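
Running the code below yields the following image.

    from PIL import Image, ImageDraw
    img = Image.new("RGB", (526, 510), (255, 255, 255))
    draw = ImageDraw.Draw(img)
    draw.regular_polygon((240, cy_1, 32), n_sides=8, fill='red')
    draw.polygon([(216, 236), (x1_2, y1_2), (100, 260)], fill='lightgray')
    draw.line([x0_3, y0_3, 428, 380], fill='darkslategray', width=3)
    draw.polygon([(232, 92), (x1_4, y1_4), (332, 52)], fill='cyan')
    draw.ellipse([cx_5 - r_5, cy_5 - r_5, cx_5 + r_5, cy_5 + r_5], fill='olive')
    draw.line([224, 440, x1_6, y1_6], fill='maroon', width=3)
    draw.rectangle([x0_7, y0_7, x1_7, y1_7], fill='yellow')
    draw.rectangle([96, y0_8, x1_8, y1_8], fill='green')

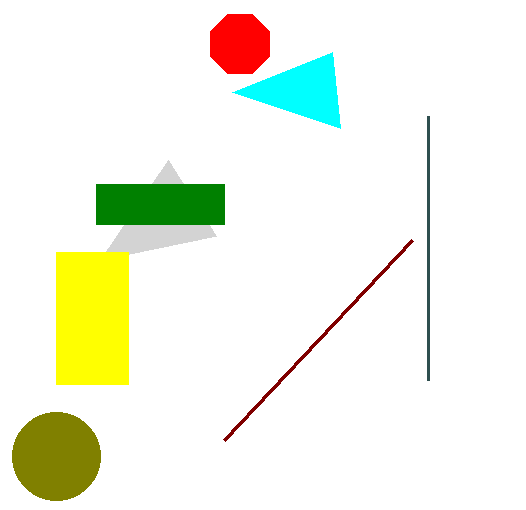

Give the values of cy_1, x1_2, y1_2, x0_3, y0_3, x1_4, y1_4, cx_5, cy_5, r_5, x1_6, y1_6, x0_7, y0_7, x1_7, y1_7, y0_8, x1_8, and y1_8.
cy_1 = 44; x1_2 = 168; y1_2 = 160; x0_3 = 428; y0_3 = 116; x1_4 = 340; y1_4 = 128; cx_5 = 56; cy_5 = 456; r_5 = 44; x1_6 = 412; y1_6 = 240; x0_7 = 56; y0_7 = 252; x1_7 = 128; y1_7 = 384; y0_8 = 184; x1_8 = 224; y1_8 = 224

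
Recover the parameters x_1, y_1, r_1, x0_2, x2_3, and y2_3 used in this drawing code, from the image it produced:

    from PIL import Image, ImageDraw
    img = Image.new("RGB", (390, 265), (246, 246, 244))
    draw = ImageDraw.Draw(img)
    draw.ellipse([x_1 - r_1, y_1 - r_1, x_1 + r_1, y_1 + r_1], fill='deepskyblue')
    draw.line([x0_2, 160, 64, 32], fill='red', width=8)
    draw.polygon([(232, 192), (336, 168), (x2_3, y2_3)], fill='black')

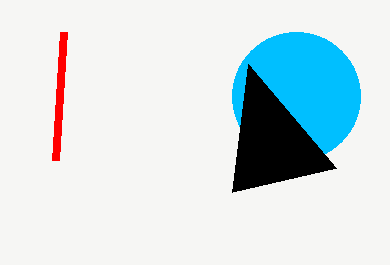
x_1 = 296; y_1 = 96; r_1 = 64; x0_2 = 56; x2_3 = 248; y2_3 = 64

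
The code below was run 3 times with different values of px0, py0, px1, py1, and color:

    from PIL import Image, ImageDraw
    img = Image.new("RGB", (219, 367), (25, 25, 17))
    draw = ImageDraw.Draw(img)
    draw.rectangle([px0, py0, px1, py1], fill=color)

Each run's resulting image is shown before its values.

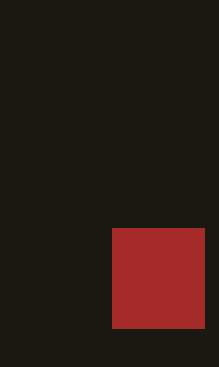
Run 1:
px0 = 112, py0 = 228, px1 = 204, py1 = 328, color = 'brown'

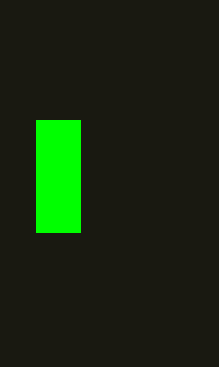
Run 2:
px0 = 36, py0 = 120, px1 = 80, py1 = 232, color = 'lime'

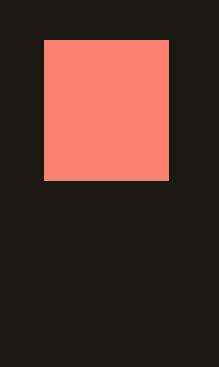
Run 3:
px0 = 44; py0 = 40; px1 = 168; py1 = 180; color = 'salmon'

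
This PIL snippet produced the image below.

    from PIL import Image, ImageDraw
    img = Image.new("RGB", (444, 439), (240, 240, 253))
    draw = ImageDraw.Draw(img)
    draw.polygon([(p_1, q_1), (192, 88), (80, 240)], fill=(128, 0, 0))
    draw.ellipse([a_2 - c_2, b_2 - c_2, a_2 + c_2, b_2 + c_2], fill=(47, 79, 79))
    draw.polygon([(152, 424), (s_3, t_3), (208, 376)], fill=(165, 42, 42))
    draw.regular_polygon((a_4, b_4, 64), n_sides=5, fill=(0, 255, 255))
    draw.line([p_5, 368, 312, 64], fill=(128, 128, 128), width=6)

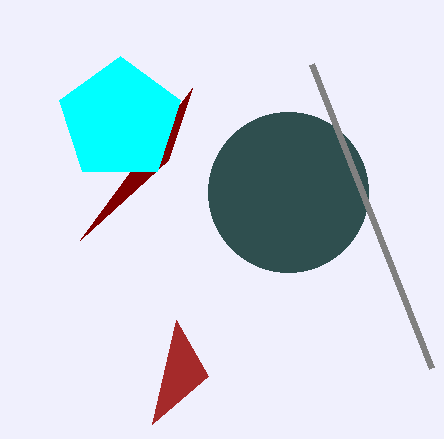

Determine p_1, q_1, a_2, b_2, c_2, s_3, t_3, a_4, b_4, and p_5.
p_1 = 168, q_1 = 160, a_2 = 288, b_2 = 192, c_2 = 80, s_3 = 176, t_3 = 320, a_4 = 120, b_4 = 120, p_5 = 432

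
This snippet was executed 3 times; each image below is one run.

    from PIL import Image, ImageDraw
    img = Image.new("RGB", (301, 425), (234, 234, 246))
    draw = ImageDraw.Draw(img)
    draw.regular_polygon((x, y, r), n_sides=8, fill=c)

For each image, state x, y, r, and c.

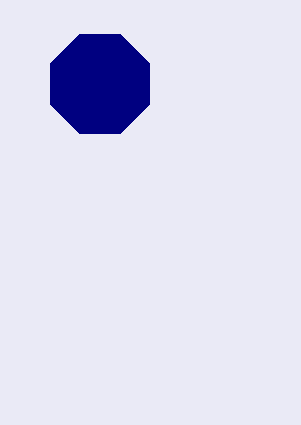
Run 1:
x = 100
y = 84
r = 54
c = 'navy'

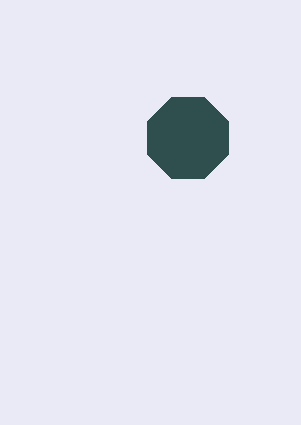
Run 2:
x = 188; y = 138; r = 44; c = 'darkslategray'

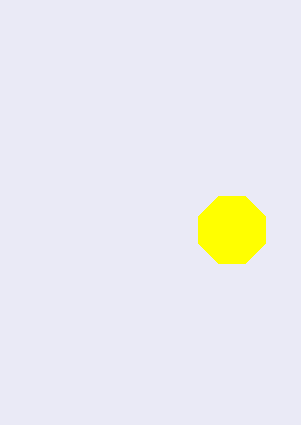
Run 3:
x = 232
y = 230
r = 36
c = 'yellow'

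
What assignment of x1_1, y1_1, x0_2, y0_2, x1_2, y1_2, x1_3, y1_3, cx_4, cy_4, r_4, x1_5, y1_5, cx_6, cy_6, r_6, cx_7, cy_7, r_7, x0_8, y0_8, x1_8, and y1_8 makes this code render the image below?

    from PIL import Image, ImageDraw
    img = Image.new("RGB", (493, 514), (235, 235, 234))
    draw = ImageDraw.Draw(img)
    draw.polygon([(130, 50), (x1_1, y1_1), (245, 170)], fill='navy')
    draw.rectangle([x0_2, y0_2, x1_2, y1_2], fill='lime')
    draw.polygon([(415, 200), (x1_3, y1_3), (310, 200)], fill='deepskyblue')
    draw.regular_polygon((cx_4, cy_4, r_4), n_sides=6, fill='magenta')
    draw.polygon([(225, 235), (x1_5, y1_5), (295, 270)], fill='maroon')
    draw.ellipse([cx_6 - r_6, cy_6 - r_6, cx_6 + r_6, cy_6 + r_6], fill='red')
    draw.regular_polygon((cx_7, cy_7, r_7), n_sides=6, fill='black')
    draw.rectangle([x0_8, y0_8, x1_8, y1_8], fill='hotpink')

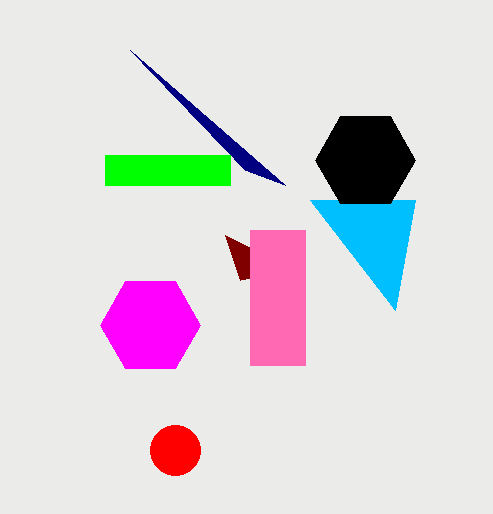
x1_1 = 285, y1_1 = 185, x0_2 = 105, y0_2 = 155, x1_2 = 230, y1_2 = 185, x1_3 = 395, y1_3 = 310, cx_4 = 150, cy_4 = 325, r_4 = 50, x1_5 = 240, y1_5 = 280, cx_6 = 175, cy_6 = 450, r_6 = 25, cx_7 = 365, cy_7 = 160, r_7 = 50, x0_8 = 250, y0_8 = 230, x1_8 = 305, y1_8 = 365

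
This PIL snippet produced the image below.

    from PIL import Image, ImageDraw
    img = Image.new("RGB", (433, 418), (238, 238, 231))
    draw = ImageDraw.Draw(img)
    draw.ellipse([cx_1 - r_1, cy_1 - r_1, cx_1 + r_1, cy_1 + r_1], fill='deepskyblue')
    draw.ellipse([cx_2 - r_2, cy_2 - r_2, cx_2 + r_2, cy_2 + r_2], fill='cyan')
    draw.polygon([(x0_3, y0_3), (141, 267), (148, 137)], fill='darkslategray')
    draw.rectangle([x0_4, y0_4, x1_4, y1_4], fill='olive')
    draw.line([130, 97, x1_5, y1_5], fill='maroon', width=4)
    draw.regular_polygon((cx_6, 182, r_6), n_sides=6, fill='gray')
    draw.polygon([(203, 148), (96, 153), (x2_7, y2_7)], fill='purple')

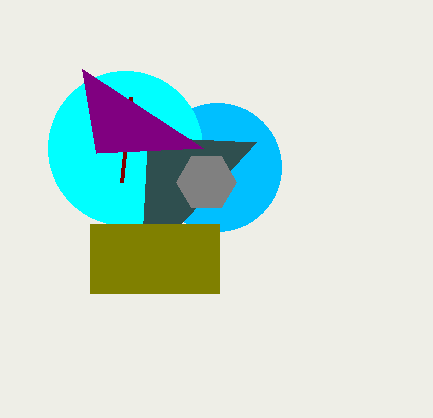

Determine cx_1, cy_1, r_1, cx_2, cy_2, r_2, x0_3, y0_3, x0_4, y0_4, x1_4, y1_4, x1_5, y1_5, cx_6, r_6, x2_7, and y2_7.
cx_1 = 217; cy_1 = 167; r_1 = 64; cx_2 = 125; cy_2 = 148; r_2 = 77; x0_3 = 256; y0_3 = 142; x0_4 = 90; y0_4 = 224; x1_4 = 219; y1_4 = 293; x1_5 = 121; y1_5 = 182; cx_6 = 206; r_6 = 30; x2_7 = 82; y2_7 = 69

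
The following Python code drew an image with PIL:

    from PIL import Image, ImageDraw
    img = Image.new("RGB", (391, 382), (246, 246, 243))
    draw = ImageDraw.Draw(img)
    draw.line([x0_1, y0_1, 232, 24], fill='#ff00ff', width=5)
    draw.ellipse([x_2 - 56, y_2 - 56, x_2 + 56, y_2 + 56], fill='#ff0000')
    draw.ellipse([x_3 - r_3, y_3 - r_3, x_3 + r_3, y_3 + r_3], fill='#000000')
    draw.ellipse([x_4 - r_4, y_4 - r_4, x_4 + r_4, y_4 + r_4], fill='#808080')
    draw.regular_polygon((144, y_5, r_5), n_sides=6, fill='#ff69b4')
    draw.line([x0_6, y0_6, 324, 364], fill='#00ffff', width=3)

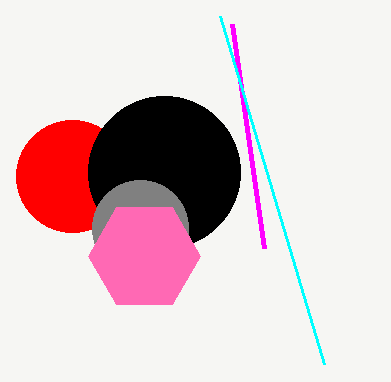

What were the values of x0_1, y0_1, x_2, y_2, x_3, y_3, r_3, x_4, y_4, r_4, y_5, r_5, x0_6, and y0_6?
x0_1 = 264
y0_1 = 248
x_2 = 72
y_2 = 176
x_3 = 164
y_3 = 172
r_3 = 76
x_4 = 140
y_4 = 228
r_4 = 48
y_5 = 256
r_5 = 56
x0_6 = 220
y0_6 = 16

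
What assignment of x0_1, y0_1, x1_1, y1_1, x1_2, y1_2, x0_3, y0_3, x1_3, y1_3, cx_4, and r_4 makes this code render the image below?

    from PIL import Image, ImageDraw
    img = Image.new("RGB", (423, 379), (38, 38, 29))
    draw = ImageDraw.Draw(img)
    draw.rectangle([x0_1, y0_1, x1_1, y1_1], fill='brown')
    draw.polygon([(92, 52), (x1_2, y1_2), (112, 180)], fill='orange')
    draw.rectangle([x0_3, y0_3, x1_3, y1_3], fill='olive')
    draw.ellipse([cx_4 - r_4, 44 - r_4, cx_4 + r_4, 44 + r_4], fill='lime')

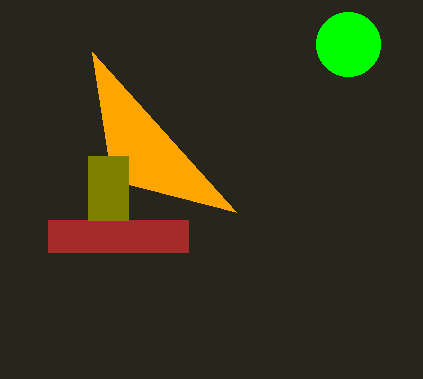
x0_1 = 48
y0_1 = 220
x1_1 = 188
y1_1 = 252
x1_2 = 236
y1_2 = 212
x0_3 = 88
y0_3 = 156
x1_3 = 128
y1_3 = 220
cx_4 = 348
r_4 = 32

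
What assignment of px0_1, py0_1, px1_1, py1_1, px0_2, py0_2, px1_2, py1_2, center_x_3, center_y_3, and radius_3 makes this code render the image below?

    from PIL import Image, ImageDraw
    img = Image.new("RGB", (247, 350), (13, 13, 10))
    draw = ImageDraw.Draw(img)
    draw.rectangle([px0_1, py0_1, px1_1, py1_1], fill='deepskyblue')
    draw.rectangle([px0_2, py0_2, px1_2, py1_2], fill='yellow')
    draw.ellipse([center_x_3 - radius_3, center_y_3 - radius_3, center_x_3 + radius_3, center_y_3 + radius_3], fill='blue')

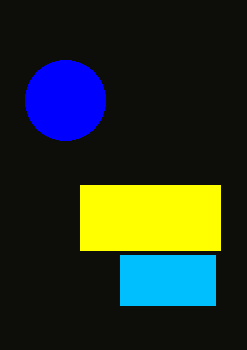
px0_1 = 120; py0_1 = 255; px1_1 = 215; py1_1 = 305; px0_2 = 80; py0_2 = 185; px1_2 = 220; py1_2 = 250; center_x_3 = 65; center_y_3 = 100; radius_3 = 40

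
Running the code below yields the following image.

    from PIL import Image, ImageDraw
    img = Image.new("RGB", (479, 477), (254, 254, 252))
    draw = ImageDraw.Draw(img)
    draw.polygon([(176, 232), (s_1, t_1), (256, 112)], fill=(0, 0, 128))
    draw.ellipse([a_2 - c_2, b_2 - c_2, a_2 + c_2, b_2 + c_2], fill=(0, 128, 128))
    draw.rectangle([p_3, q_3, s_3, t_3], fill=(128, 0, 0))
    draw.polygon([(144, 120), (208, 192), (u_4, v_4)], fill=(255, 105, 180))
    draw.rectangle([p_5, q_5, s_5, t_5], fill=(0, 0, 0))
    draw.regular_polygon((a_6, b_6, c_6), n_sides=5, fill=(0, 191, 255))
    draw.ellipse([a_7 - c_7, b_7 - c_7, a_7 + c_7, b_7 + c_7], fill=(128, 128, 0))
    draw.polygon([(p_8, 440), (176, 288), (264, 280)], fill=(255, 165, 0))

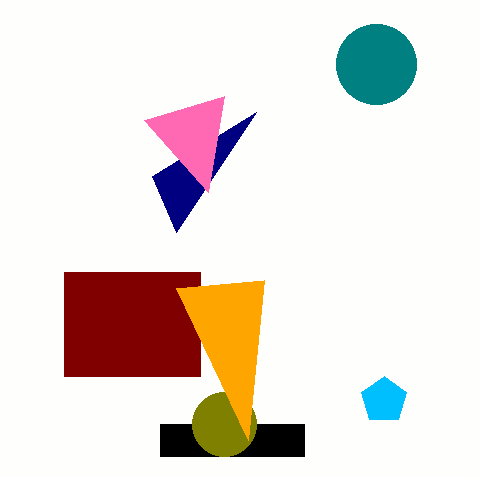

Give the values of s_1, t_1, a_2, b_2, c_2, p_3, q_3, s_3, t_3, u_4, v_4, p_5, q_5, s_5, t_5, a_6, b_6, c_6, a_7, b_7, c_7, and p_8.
s_1 = 152, t_1 = 176, a_2 = 376, b_2 = 64, c_2 = 40, p_3 = 64, q_3 = 272, s_3 = 200, t_3 = 376, u_4 = 224, v_4 = 96, p_5 = 160, q_5 = 424, s_5 = 304, t_5 = 456, a_6 = 384, b_6 = 400, c_6 = 24, a_7 = 224, b_7 = 424, c_7 = 32, p_8 = 248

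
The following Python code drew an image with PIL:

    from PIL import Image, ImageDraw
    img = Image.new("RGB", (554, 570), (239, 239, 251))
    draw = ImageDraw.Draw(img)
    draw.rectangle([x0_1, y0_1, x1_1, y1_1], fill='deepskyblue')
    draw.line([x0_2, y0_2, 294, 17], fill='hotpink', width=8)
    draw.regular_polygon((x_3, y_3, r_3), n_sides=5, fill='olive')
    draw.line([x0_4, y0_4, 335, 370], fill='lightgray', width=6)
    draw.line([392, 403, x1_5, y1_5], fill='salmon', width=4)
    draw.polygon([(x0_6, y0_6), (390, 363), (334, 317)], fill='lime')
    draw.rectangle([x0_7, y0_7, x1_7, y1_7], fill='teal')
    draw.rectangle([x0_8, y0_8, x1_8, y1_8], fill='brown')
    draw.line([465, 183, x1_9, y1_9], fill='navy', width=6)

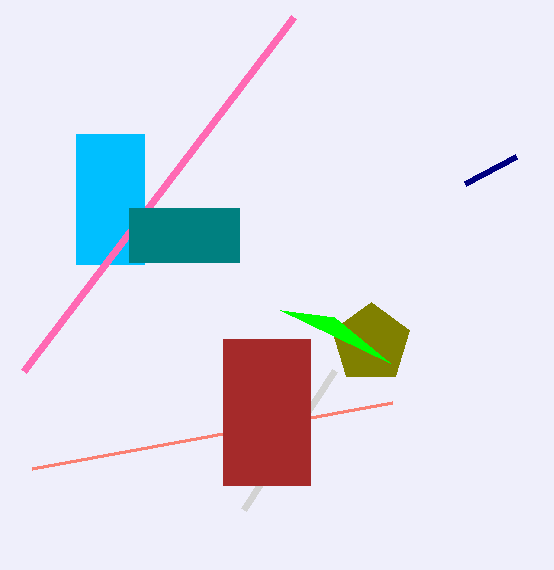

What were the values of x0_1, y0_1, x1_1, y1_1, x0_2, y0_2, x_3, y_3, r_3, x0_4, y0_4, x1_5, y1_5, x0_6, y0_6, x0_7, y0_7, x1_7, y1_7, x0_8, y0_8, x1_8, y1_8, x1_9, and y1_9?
x0_1 = 76
y0_1 = 134
x1_1 = 144
y1_1 = 264
x0_2 = 24
y0_2 = 371
x_3 = 371
y_3 = 343
r_3 = 41
x0_4 = 244
y0_4 = 509
x1_5 = 32
y1_5 = 469
x0_6 = 280
y0_6 = 310
x0_7 = 129
y0_7 = 208
x1_7 = 239
y1_7 = 262
x0_8 = 223
y0_8 = 339
x1_8 = 310
y1_8 = 485
x1_9 = 516
y1_9 = 156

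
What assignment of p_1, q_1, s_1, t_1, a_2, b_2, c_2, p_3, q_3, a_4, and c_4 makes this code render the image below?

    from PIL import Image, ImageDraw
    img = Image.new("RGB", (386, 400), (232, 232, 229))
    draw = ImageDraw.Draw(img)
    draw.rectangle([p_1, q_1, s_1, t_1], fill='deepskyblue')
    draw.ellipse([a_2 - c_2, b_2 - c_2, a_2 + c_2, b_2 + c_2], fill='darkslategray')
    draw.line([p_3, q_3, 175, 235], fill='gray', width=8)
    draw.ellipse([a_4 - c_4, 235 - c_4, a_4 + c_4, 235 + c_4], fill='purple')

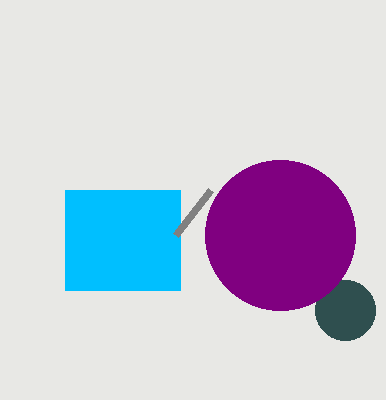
p_1 = 65, q_1 = 190, s_1 = 180, t_1 = 290, a_2 = 345, b_2 = 310, c_2 = 30, p_3 = 210, q_3 = 190, a_4 = 280, c_4 = 75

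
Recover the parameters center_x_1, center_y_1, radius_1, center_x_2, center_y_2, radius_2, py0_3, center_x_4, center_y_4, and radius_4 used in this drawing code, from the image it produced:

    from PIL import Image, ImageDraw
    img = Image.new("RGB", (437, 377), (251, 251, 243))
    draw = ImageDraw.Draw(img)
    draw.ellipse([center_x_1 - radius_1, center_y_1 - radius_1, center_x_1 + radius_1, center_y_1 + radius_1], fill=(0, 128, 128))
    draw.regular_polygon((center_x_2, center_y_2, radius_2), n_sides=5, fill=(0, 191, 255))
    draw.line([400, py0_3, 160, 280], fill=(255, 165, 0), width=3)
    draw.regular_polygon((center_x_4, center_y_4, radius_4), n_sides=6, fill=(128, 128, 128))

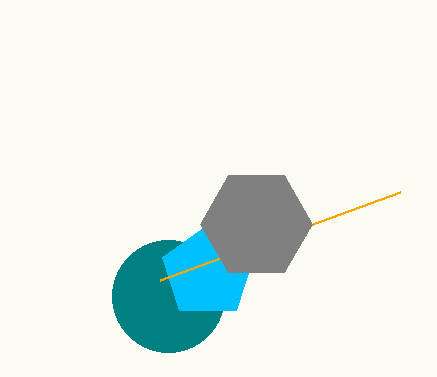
center_x_1 = 168
center_y_1 = 296
radius_1 = 56
center_x_2 = 208
center_y_2 = 272
radius_2 = 48
py0_3 = 192
center_x_4 = 256
center_y_4 = 224
radius_4 = 56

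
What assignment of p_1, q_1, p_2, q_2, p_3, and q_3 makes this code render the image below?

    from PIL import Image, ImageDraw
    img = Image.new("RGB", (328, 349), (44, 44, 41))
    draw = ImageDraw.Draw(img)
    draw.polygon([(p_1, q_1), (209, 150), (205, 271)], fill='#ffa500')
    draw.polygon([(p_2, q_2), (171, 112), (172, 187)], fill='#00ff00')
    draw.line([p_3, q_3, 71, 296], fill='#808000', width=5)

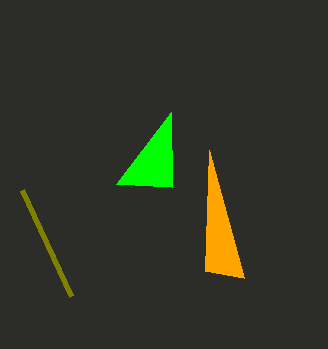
p_1 = 244, q_1 = 278, p_2 = 116, q_2 = 184, p_3 = 22, q_3 = 190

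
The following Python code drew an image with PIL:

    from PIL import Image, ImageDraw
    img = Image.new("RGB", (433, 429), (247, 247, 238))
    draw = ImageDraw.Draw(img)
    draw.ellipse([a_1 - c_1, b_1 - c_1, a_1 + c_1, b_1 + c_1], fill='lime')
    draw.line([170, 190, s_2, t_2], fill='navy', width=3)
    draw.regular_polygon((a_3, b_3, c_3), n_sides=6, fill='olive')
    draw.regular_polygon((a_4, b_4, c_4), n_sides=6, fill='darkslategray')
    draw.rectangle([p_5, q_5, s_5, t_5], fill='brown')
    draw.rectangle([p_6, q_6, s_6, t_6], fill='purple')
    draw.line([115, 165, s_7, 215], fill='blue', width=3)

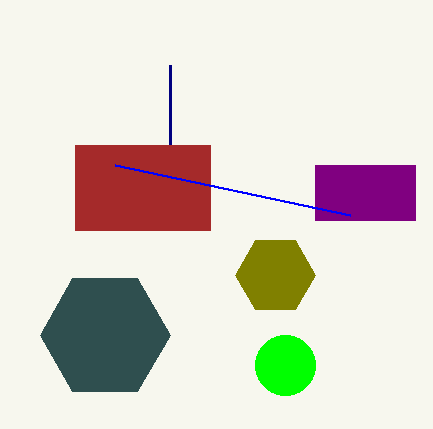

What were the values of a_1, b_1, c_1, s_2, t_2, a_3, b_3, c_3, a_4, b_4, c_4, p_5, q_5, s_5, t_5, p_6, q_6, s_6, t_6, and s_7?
a_1 = 285; b_1 = 365; c_1 = 30; s_2 = 170; t_2 = 65; a_3 = 275; b_3 = 275; c_3 = 40; a_4 = 105; b_4 = 335; c_4 = 65; p_5 = 75; q_5 = 145; s_5 = 210; t_5 = 230; p_6 = 315; q_6 = 165; s_6 = 415; t_6 = 220; s_7 = 350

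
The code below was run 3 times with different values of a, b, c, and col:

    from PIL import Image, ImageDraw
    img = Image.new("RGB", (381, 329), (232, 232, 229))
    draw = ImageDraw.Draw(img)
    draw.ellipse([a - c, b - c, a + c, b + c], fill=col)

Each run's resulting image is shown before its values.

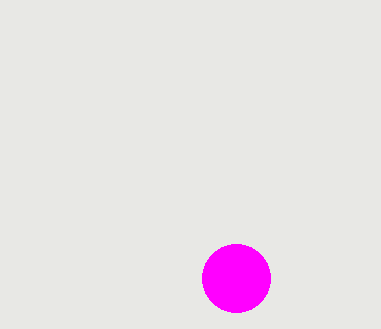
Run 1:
a = 236
b = 278
c = 34
col = 'magenta'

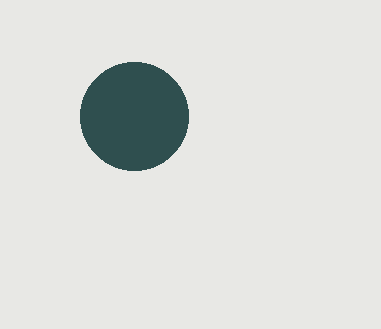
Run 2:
a = 134
b = 116
c = 54
col = 'darkslategray'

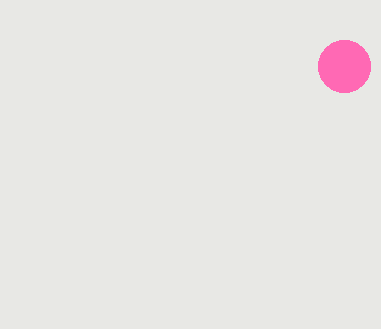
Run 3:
a = 344, b = 66, c = 26, col = 'hotpink'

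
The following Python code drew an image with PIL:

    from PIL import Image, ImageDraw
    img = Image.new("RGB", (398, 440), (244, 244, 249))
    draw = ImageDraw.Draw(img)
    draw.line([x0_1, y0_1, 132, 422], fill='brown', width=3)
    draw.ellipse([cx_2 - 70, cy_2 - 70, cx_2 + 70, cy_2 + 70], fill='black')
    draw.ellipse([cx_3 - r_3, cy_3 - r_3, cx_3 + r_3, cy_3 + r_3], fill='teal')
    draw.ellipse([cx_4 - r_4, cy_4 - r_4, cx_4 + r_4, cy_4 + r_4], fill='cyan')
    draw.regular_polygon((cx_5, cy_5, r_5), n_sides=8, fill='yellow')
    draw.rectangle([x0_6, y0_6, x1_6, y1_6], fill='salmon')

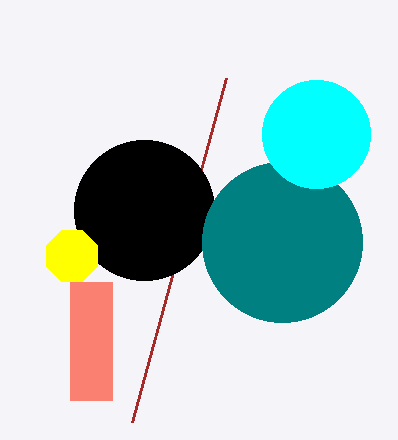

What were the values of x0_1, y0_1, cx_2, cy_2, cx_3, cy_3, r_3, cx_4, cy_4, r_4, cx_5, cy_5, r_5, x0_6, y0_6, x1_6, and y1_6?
x0_1 = 226; y0_1 = 78; cx_2 = 144; cy_2 = 210; cx_3 = 282; cy_3 = 242; r_3 = 80; cx_4 = 316; cy_4 = 134; r_4 = 54; cx_5 = 72; cy_5 = 256; r_5 = 28; x0_6 = 70; y0_6 = 282; x1_6 = 112; y1_6 = 400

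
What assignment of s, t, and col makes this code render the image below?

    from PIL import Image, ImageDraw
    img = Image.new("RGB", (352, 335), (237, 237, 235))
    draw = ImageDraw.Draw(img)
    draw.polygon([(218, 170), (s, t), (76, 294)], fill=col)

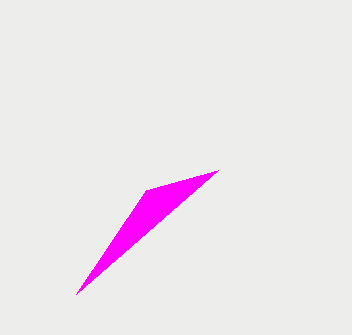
s = 146, t = 190, col = 'magenta'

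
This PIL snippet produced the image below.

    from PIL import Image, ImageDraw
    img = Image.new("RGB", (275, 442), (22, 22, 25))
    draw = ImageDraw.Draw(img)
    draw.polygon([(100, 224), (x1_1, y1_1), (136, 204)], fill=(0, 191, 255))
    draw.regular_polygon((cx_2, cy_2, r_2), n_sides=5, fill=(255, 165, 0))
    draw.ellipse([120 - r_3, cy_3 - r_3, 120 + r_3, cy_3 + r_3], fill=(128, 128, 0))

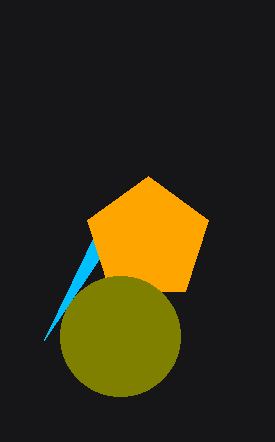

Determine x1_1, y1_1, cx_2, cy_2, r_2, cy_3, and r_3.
x1_1 = 44, y1_1 = 340, cx_2 = 148, cy_2 = 240, r_2 = 64, cy_3 = 336, r_3 = 60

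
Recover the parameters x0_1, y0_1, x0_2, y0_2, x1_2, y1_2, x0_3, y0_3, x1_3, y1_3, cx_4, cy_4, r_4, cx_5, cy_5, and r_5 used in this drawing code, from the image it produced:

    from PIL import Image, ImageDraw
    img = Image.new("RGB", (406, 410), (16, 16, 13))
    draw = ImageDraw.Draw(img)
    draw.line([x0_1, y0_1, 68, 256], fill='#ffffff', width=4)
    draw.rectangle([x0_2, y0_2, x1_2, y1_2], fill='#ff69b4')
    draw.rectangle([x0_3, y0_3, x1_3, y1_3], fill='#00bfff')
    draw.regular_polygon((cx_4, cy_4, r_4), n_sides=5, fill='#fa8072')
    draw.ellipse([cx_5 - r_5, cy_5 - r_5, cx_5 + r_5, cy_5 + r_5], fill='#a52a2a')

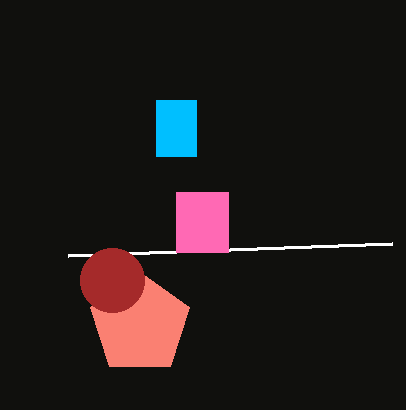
x0_1 = 392, y0_1 = 244, x0_2 = 176, y0_2 = 192, x1_2 = 228, y1_2 = 252, x0_3 = 156, y0_3 = 100, x1_3 = 196, y1_3 = 156, cx_4 = 140, cy_4 = 324, r_4 = 52, cx_5 = 112, cy_5 = 280, r_5 = 32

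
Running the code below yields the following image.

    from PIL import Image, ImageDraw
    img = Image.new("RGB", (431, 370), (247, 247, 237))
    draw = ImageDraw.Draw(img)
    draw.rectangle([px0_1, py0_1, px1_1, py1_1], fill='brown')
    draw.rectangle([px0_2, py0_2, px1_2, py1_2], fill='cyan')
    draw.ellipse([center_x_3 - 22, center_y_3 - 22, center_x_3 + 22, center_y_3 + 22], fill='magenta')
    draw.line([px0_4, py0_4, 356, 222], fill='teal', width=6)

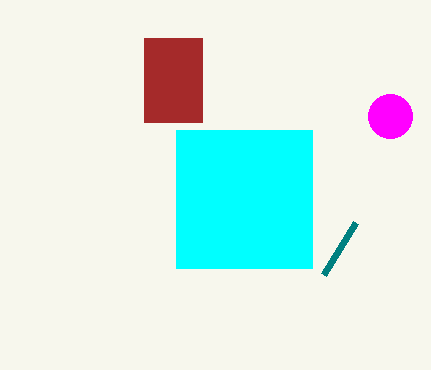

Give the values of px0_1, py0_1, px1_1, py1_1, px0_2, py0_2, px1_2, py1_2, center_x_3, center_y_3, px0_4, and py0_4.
px0_1 = 144
py0_1 = 38
px1_1 = 202
py1_1 = 122
px0_2 = 176
py0_2 = 130
px1_2 = 312
py1_2 = 268
center_x_3 = 390
center_y_3 = 116
px0_4 = 324
py0_4 = 274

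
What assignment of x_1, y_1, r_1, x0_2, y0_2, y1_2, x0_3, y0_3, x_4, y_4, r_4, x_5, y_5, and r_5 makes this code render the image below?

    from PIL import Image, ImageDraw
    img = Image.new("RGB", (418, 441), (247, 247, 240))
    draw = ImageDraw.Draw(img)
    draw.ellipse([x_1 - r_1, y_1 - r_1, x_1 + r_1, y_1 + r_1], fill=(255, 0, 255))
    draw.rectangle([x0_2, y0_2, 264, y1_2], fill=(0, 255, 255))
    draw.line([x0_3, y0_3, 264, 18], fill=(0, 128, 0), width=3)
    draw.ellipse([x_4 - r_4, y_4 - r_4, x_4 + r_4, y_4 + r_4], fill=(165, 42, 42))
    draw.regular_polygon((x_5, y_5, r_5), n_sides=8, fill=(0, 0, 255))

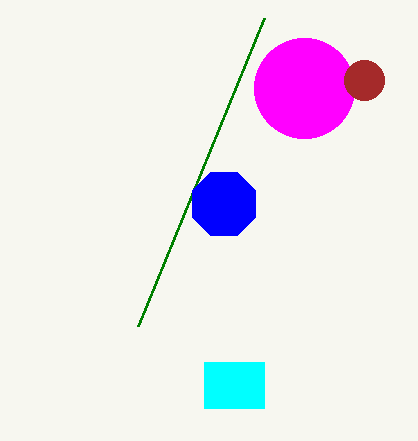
x_1 = 304, y_1 = 88, r_1 = 50, x0_2 = 204, y0_2 = 362, y1_2 = 408, x0_3 = 138, y0_3 = 326, x_4 = 364, y_4 = 80, r_4 = 20, x_5 = 224, y_5 = 204, r_5 = 34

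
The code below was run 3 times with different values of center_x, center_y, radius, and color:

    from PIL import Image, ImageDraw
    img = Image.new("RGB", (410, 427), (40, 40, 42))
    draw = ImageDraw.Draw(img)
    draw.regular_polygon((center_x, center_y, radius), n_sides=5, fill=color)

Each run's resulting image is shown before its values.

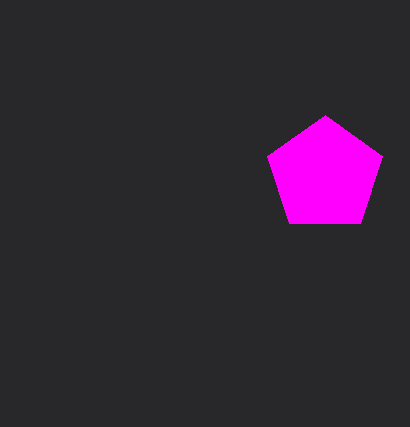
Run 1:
center_x = 325
center_y = 175
radius = 60
color = 'magenta'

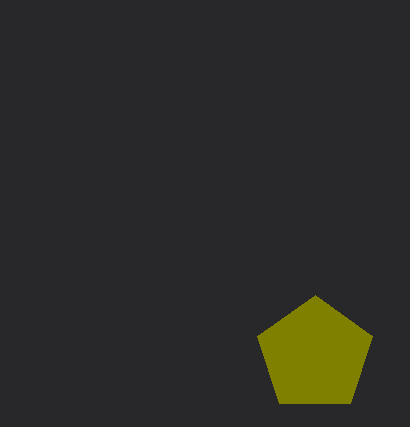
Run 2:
center_x = 315
center_y = 355
radius = 60
color = 'olive'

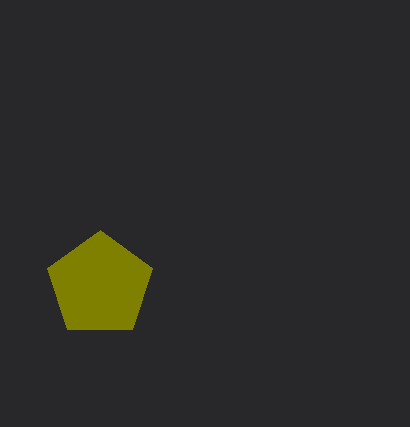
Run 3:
center_x = 100; center_y = 285; radius = 55; color = 'olive'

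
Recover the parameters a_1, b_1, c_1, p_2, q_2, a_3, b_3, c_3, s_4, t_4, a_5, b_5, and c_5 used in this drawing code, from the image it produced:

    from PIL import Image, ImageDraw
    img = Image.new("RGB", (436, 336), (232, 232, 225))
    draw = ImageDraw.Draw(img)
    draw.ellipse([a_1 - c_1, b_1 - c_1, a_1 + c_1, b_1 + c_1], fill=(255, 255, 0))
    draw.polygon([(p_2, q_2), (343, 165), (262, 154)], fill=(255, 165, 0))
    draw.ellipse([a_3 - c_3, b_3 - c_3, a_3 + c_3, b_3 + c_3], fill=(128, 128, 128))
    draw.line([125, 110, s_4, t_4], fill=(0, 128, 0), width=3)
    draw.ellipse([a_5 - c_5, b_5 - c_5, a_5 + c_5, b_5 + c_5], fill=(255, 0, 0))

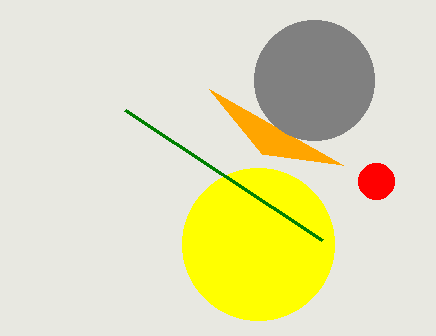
a_1 = 258; b_1 = 244; c_1 = 76; p_2 = 209; q_2 = 89; a_3 = 314; b_3 = 80; c_3 = 60; s_4 = 322; t_4 = 240; a_5 = 376; b_5 = 181; c_5 = 18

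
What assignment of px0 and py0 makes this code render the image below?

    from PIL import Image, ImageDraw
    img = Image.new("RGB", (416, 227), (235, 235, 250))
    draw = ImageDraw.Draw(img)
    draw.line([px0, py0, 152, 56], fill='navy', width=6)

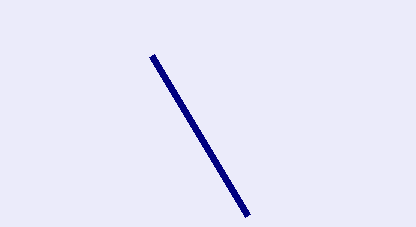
px0 = 248, py0 = 216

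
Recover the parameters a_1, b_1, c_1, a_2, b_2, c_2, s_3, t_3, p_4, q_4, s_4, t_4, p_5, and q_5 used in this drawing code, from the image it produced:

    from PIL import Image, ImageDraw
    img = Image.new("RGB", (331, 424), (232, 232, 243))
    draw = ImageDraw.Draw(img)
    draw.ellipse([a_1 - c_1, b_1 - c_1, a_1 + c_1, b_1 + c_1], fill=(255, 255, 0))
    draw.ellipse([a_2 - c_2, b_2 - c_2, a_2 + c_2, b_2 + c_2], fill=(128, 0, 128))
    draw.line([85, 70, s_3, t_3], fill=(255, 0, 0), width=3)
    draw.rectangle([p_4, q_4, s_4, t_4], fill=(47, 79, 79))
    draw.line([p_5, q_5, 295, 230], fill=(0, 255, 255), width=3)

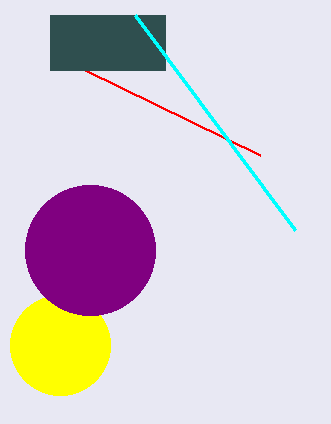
a_1 = 60
b_1 = 345
c_1 = 50
a_2 = 90
b_2 = 250
c_2 = 65
s_3 = 260
t_3 = 155
p_4 = 50
q_4 = 15
s_4 = 165
t_4 = 70
p_5 = 135
q_5 = 15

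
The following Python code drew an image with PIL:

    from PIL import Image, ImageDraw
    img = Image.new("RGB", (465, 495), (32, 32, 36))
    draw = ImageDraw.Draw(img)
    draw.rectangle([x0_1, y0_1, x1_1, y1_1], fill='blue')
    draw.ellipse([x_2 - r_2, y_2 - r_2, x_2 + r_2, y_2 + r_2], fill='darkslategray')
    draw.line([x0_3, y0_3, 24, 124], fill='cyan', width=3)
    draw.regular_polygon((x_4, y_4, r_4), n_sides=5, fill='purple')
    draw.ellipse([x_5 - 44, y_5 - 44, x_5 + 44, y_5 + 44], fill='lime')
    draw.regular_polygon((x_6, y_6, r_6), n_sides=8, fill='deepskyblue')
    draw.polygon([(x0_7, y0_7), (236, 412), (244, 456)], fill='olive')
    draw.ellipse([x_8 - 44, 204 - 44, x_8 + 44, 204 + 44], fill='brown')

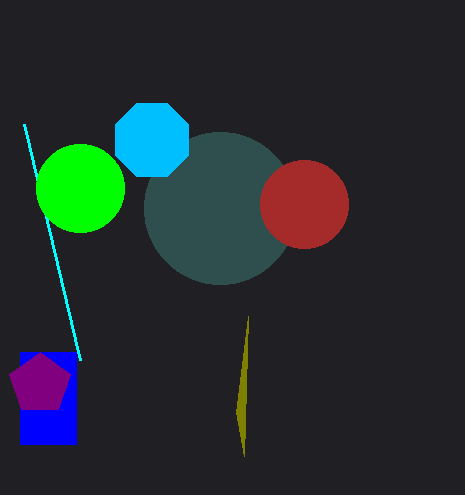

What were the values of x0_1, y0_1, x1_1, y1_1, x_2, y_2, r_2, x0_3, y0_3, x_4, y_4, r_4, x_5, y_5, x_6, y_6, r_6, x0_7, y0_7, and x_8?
x0_1 = 20
y0_1 = 352
x1_1 = 76
y1_1 = 444
x_2 = 220
y_2 = 208
r_2 = 76
x0_3 = 80
y0_3 = 360
x_4 = 40
y_4 = 384
r_4 = 32
x_5 = 80
y_5 = 188
x_6 = 152
y_6 = 140
r_6 = 40
x0_7 = 248
y0_7 = 316
x_8 = 304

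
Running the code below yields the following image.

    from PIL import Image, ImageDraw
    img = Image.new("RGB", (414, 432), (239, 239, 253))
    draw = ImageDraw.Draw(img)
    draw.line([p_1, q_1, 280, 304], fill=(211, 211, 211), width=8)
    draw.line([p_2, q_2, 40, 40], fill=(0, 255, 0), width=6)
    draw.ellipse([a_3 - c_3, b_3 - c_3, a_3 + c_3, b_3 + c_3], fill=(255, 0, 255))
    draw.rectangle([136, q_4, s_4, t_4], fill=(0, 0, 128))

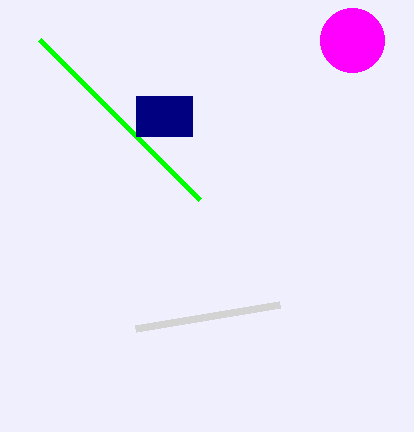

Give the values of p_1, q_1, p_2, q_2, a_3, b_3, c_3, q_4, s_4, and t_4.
p_1 = 136, q_1 = 328, p_2 = 200, q_2 = 200, a_3 = 352, b_3 = 40, c_3 = 32, q_4 = 96, s_4 = 192, t_4 = 136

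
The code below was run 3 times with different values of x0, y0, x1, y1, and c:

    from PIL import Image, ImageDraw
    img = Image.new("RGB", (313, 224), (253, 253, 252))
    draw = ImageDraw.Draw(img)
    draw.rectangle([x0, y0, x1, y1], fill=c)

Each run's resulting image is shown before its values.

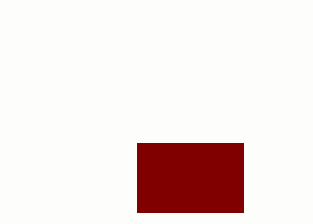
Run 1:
x0 = 137; y0 = 143; x1 = 243; y1 = 212; c = 'maroon'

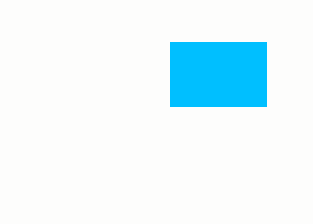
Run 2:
x0 = 170; y0 = 42; x1 = 266; y1 = 106; c = 'deepskyblue'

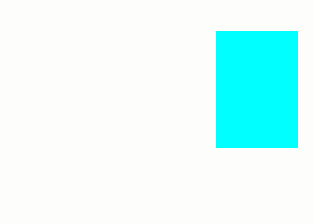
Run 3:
x0 = 216, y0 = 31, x1 = 297, y1 = 147, c = 'cyan'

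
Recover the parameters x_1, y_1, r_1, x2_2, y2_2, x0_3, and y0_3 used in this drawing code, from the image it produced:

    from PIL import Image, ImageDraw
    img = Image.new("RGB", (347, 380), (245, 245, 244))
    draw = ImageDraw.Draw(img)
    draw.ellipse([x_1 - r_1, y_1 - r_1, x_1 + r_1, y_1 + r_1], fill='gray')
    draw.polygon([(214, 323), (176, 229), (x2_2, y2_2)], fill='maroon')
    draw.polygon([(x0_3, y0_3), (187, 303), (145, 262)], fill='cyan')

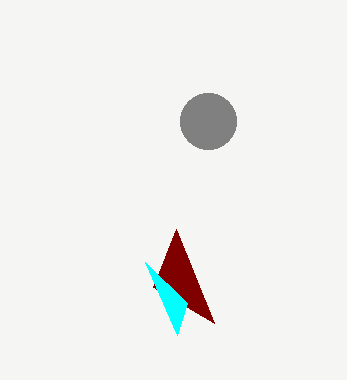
x_1 = 208
y_1 = 121
r_1 = 28
x2_2 = 153
y2_2 = 287
x0_3 = 177
y0_3 = 335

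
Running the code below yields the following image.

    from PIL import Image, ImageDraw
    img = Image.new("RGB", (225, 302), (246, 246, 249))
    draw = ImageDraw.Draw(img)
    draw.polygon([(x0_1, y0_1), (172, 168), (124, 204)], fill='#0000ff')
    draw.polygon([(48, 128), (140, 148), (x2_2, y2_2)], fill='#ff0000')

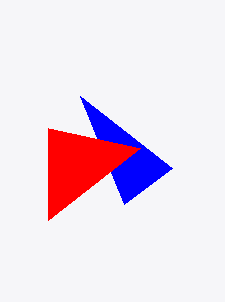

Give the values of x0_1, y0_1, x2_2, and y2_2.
x0_1 = 80; y0_1 = 96; x2_2 = 48; y2_2 = 220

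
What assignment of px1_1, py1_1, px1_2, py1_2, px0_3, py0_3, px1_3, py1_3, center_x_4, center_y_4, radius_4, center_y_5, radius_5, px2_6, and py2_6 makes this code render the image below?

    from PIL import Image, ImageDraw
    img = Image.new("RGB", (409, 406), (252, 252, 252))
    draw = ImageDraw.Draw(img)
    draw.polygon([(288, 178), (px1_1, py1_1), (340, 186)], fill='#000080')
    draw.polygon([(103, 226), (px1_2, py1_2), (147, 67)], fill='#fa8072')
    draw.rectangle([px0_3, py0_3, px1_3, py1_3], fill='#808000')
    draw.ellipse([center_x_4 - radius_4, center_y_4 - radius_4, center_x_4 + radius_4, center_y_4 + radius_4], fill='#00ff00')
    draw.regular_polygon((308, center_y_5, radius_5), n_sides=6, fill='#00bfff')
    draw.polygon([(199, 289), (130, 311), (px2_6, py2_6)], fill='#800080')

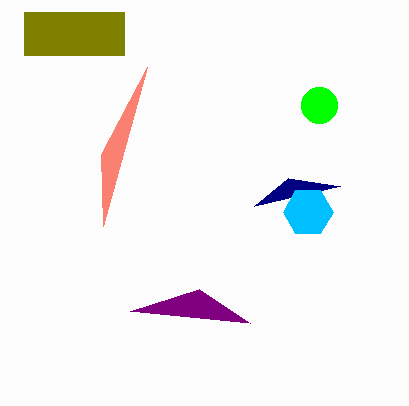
px1_1 = 254; py1_1 = 206; px1_2 = 101; py1_2 = 154; px0_3 = 24; py0_3 = 12; px1_3 = 124; py1_3 = 55; center_x_4 = 319; center_y_4 = 105; radius_4 = 18; center_y_5 = 212; radius_5 = 25; px2_6 = 250; py2_6 = 323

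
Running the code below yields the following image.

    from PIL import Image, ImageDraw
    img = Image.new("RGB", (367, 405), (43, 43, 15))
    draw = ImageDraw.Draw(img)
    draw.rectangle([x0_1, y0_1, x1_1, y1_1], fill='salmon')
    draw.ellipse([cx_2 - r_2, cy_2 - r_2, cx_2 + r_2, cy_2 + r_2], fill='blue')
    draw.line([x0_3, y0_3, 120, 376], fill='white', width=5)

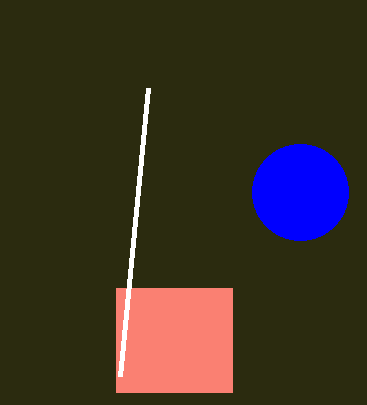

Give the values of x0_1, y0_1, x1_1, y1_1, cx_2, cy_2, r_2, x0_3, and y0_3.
x0_1 = 116
y0_1 = 288
x1_1 = 232
y1_1 = 392
cx_2 = 300
cy_2 = 192
r_2 = 48
x0_3 = 148
y0_3 = 88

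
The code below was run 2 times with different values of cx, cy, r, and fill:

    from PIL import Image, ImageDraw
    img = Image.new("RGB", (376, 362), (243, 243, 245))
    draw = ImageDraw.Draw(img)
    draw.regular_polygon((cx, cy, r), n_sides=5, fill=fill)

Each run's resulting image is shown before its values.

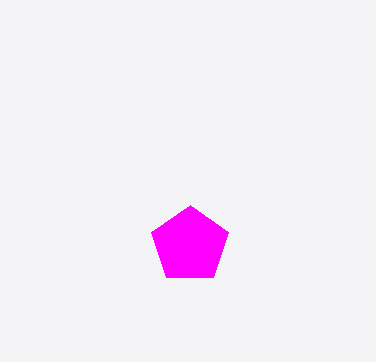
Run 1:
cx = 190; cy = 245; r = 40; fill = 'magenta'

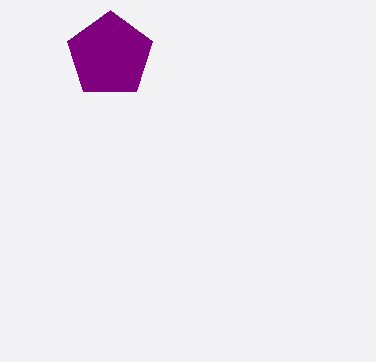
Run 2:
cx = 110; cy = 55; r = 45; fill = 'purple'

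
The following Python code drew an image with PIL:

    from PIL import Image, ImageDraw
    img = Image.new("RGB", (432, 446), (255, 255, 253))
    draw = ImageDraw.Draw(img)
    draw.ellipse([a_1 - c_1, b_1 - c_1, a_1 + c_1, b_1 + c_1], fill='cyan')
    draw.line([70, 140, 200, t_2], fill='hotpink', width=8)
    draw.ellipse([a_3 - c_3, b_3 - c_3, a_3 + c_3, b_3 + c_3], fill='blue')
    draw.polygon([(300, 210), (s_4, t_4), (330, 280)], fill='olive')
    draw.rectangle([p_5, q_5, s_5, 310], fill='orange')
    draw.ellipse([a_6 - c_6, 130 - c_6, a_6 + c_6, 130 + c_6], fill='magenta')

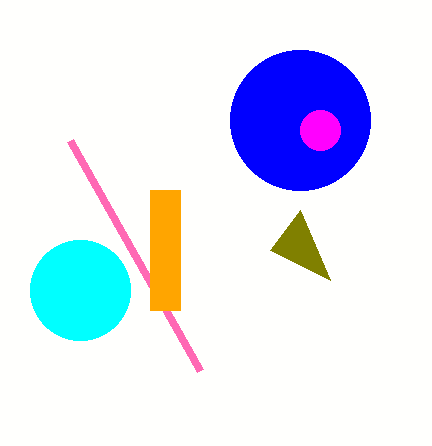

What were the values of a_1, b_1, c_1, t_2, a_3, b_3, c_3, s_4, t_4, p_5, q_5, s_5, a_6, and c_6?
a_1 = 80; b_1 = 290; c_1 = 50; t_2 = 370; a_3 = 300; b_3 = 120; c_3 = 70; s_4 = 270; t_4 = 250; p_5 = 150; q_5 = 190; s_5 = 180; a_6 = 320; c_6 = 20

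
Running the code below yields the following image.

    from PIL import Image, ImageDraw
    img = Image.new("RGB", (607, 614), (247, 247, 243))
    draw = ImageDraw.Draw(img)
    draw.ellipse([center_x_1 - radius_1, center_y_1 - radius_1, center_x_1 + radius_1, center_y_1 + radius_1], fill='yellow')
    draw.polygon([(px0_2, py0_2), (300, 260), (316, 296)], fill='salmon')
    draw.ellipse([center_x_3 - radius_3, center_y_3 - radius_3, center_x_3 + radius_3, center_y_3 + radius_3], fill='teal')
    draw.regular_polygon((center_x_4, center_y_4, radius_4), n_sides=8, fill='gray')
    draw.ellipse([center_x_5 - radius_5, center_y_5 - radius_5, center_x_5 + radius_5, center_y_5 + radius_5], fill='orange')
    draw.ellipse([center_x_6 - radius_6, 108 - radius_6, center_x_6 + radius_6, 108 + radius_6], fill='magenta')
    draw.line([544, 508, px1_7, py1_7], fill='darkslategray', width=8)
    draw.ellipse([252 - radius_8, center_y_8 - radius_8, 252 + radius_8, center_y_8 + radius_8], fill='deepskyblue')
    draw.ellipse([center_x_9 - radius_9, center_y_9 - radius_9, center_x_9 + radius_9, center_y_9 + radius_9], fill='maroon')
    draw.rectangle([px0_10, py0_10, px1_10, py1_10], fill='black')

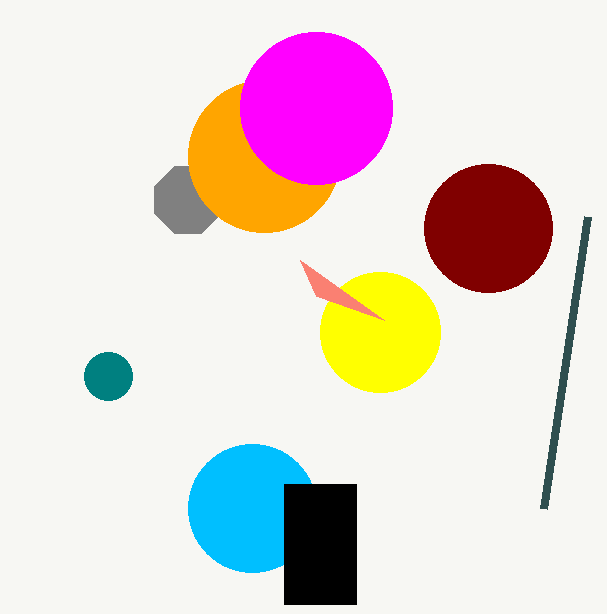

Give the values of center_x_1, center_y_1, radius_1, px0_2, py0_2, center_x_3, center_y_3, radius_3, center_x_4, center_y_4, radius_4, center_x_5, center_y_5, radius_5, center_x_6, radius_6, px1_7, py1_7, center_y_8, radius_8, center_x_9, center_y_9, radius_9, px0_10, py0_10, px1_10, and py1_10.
center_x_1 = 380
center_y_1 = 332
radius_1 = 60
px0_2 = 384
py0_2 = 320
center_x_3 = 108
center_y_3 = 376
radius_3 = 24
center_x_4 = 188
center_y_4 = 200
radius_4 = 36
center_x_5 = 264
center_y_5 = 156
radius_5 = 76
center_x_6 = 316
radius_6 = 76
px1_7 = 588
py1_7 = 216
center_y_8 = 508
radius_8 = 64
center_x_9 = 488
center_y_9 = 228
radius_9 = 64
px0_10 = 284
py0_10 = 484
px1_10 = 356
py1_10 = 604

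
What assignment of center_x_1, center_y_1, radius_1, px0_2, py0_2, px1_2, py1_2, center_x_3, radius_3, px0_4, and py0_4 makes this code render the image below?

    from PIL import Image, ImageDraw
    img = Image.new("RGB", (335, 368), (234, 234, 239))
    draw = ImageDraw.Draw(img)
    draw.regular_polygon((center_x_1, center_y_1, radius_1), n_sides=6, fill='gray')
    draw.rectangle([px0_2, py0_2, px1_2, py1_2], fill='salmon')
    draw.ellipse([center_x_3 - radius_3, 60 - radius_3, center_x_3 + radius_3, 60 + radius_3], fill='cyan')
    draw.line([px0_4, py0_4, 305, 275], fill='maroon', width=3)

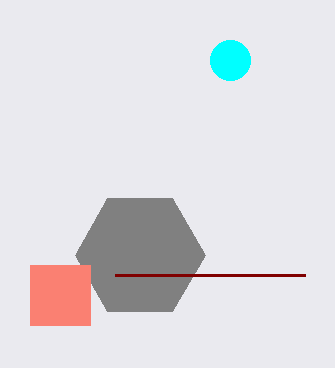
center_x_1 = 140; center_y_1 = 255; radius_1 = 65; px0_2 = 30; py0_2 = 265; px1_2 = 90; py1_2 = 325; center_x_3 = 230; radius_3 = 20; px0_4 = 115; py0_4 = 275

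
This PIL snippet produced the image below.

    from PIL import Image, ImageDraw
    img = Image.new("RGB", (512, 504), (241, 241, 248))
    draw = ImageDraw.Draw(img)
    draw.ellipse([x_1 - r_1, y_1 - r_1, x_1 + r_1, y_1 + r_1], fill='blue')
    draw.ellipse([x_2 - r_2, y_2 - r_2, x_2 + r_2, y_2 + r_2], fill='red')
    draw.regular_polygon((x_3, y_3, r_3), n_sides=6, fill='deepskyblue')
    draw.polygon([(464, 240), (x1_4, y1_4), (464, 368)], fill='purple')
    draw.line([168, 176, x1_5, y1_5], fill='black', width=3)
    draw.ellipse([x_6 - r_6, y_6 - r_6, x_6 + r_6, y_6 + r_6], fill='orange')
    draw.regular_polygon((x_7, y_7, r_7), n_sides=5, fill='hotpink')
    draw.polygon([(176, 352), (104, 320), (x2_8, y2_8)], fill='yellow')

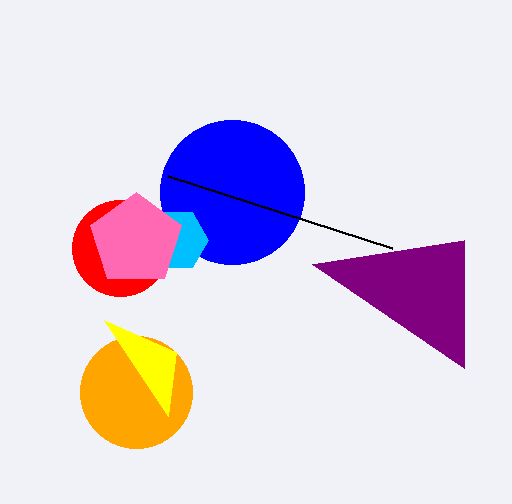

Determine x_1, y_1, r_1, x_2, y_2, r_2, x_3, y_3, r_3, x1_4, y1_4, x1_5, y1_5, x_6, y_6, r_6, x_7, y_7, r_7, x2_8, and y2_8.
x_1 = 232, y_1 = 192, r_1 = 72, x_2 = 120, y_2 = 248, r_2 = 48, x_3 = 176, y_3 = 240, r_3 = 32, x1_4 = 312, y1_4 = 264, x1_5 = 392, y1_5 = 248, x_6 = 136, y_6 = 392, r_6 = 56, x_7 = 136, y_7 = 240, r_7 = 48, x2_8 = 168, y2_8 = 416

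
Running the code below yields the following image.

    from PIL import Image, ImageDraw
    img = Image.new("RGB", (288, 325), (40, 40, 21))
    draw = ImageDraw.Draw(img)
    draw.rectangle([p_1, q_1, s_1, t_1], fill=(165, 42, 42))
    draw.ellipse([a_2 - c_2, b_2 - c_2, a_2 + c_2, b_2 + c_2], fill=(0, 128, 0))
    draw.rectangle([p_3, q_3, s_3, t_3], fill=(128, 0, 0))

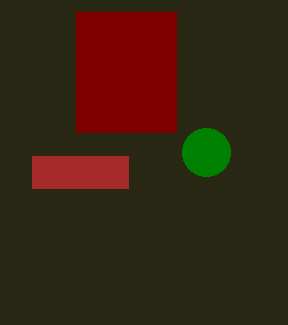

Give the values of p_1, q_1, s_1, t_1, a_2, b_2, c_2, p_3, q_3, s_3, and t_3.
p_1 = 32
q_1 = 156
s_1 = 128
t_1 = 188
a_2 = 206
b_2 = 152
c_2 = 24
p_3 = 76
q_3 = 12
s_3 = 176
t_3 = 132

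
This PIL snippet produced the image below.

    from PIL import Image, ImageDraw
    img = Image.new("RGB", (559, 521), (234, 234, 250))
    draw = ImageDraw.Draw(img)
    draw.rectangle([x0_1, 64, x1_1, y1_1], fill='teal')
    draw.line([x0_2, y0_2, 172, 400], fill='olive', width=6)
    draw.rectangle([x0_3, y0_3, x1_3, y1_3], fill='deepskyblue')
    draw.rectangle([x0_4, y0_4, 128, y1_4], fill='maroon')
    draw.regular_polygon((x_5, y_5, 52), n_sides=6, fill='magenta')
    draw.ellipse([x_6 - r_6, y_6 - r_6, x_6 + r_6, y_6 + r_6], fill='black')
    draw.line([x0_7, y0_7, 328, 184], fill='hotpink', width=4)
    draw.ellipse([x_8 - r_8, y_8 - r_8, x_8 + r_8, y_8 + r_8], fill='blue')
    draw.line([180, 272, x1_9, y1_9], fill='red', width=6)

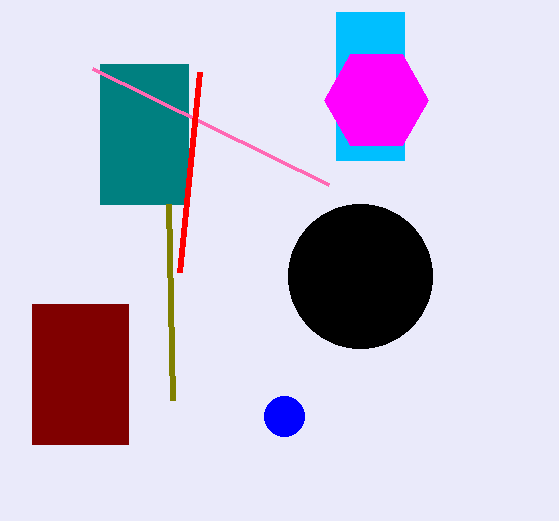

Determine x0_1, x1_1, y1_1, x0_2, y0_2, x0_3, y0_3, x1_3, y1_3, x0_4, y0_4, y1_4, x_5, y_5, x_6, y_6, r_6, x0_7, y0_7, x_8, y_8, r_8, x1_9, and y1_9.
x0_1 = 100, x1_1 = 188, y1_1 = 204, x0_2 = 168, y0_2 = 204, x0_3 = 336, y0_3 = 12, x1_3 = 404, y1_3 = 160, x0_4 = 32, y0_4 = 304, y1_4 = 444, x_5 = 376, y_5 = 100, x_6 = 360, y_6 = 276, r_6 = 72, x0_7 = 92, y0_7 = 68, x_8 = 284, y_8 = 416, r_8 = 20, x1_9 = 200, y1_9 = 72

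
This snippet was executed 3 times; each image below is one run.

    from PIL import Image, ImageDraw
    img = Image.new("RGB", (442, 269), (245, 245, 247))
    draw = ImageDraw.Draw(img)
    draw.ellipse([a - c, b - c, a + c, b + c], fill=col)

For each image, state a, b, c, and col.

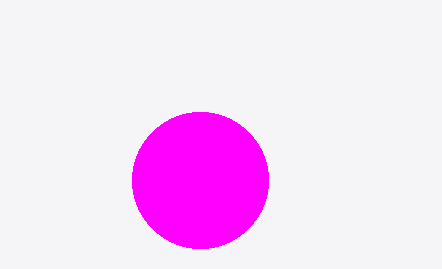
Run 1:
a = 200
b = 180
c = 68
col = 'magenta'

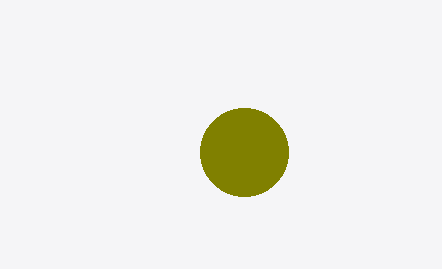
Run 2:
a = 244
b = 152
c = 44
col = 'olive'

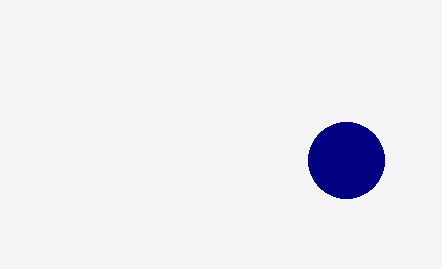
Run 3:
a = 346, b = 160, c = 38, col = 'navy'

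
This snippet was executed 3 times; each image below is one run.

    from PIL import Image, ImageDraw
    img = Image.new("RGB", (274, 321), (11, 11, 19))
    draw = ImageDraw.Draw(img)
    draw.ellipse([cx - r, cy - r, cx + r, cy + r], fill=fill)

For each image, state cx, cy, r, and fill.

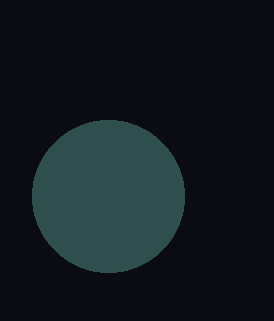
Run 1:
cx = 108
cy = 196
r = 76
fill = 'darkslategray'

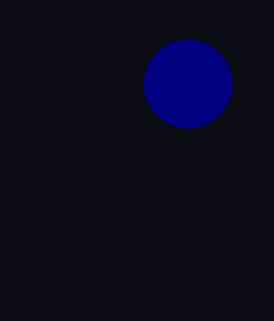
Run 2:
cx = 188
cy = 84
r = 44
fill = 'navy'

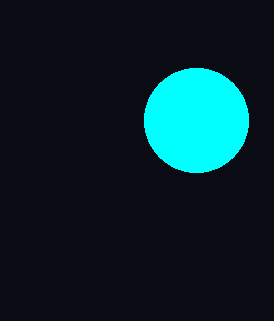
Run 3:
cx = 196; cy = 120; r = 52; fill = 'cyan'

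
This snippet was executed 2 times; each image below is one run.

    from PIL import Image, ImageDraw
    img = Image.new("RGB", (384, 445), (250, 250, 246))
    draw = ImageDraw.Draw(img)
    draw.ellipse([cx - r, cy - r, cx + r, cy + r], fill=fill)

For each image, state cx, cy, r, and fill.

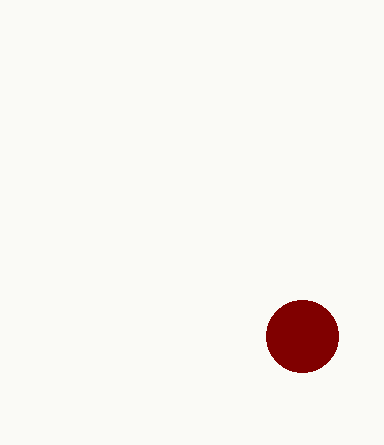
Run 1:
cx = 302; cy = 336; r = 36; fill = 'maroon'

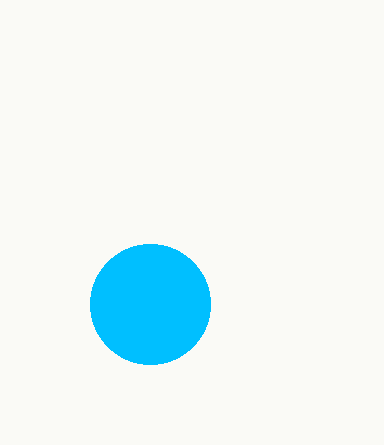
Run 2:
cx = 150
cy = 304
r = 60
fill = 'deepskyblue'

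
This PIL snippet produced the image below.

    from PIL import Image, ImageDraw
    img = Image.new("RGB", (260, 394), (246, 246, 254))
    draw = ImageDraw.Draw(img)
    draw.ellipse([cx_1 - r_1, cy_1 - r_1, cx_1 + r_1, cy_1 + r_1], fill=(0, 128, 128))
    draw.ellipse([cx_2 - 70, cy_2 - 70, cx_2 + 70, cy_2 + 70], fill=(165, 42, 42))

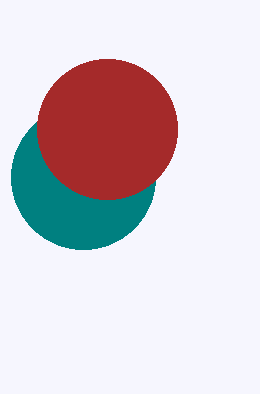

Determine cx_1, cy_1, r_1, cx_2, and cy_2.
cx_1 = 83, cy_1 = 177, r_1 = 72, cx_2 = 107, cy_2 = 129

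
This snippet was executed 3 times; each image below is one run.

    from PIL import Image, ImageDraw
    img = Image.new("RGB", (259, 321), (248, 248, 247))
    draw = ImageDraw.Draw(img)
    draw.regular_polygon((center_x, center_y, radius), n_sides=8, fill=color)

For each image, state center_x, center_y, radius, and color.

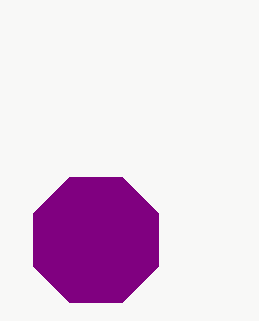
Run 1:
center_x = 96; center_y = 240; radius = 68; color = 'purple'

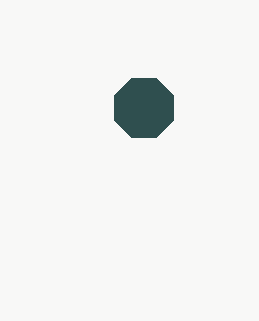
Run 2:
center_x = 144, center_y = 108, radius = 32, color = 'darkslategray'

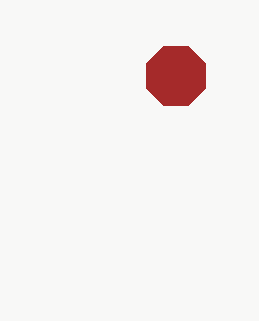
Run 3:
center_x = 176, center_y = 76, radius = 32, color = 'brown'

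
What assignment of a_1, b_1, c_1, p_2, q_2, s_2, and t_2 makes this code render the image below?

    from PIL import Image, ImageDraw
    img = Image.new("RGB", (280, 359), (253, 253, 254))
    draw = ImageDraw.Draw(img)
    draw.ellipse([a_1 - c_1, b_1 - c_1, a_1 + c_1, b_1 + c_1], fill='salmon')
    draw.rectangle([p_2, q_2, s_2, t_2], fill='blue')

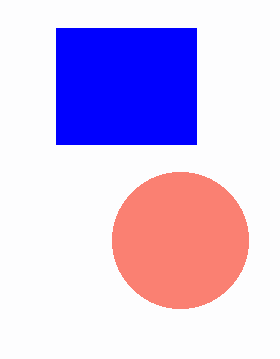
a_1 = 180
b_1 = 240
c_1 = 68
p_2 = 56
q_2 = 28
s_2 = 196
t_2 = 144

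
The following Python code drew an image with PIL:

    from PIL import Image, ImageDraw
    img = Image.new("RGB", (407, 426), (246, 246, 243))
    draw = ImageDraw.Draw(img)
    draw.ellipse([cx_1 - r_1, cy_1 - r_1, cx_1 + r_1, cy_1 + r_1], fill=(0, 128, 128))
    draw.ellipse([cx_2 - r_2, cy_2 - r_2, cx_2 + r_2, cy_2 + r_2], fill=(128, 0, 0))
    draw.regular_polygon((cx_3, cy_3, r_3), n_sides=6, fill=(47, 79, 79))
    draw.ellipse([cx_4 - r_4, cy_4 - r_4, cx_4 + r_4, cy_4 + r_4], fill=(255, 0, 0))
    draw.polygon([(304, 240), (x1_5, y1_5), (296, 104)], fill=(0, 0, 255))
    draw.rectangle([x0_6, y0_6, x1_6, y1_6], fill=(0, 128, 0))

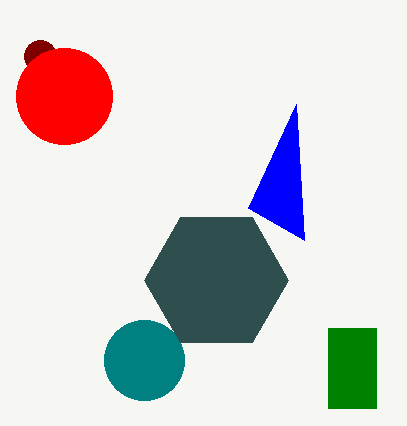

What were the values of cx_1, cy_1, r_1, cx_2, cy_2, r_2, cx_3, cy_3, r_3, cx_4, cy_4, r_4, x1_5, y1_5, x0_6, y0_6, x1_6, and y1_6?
cx_1 = 144, cy_1 = 360, r_1 = 40, cx_2 = 40, cy_2 = 56, r_2 = 16, cx_3 = 216, cy_3 = 280, r_3 = 72, cx_4 = 64, cy_4 = 96, r_4 = 48, x1_5 = 248, y1_5 = 208, x0_6 = 328, y0_6 = 328, x1_6 = 376, y1_6 = 408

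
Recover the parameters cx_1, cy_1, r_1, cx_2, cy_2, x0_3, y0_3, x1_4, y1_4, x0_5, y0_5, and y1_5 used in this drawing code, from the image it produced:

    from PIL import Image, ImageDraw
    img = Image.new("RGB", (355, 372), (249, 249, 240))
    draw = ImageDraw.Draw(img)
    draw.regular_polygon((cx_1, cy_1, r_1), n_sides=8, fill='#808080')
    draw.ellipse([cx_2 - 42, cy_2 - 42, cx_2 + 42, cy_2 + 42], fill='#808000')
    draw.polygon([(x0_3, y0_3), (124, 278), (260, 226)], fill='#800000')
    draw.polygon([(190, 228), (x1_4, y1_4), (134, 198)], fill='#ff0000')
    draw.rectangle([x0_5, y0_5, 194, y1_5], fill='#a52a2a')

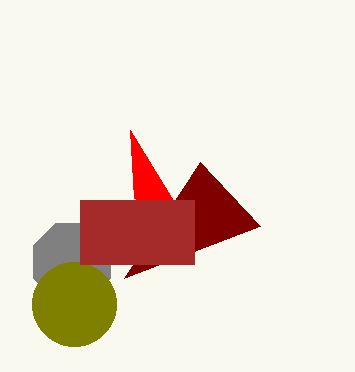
cx_1 = 72, cy_1 = 262, r_1 = 42, cx_2 = 74, cy_2 = 304, x0_3 = 200, y0_3 = 162, x1_4 = 130, y1_4 = 130, x0_5 = 80, y0_5 = 200, y1_5 = 264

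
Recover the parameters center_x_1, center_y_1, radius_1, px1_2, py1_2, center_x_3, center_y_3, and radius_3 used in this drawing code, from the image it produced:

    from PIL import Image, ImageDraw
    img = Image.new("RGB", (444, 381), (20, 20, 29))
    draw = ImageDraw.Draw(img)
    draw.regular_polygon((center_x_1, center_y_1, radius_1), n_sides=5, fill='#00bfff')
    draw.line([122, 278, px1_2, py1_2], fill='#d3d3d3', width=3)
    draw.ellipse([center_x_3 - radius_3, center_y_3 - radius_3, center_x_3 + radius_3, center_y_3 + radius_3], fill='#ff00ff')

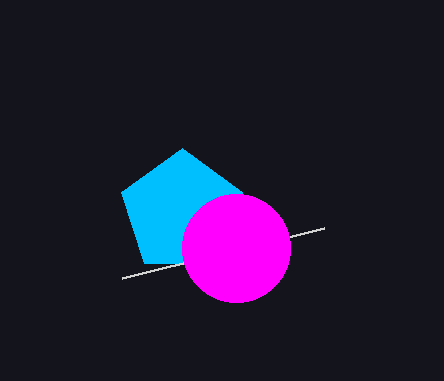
center_x_1 = 182
center_y_1 = 212
radius_1 = 64
px1_2 = 324
py1_2 = 228
center_x_3 = 236
center_y_3 = 248
radius_3 = 54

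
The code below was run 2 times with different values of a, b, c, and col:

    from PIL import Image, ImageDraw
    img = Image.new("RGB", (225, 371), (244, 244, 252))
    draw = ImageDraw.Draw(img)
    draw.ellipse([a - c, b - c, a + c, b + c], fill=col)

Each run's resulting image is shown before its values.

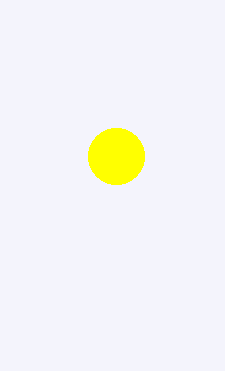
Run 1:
a = 116
b = 156
c = 28
col = 'yellow'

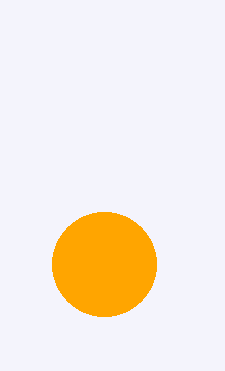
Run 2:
a = 104; b = 264; c = 52; col = 'orange'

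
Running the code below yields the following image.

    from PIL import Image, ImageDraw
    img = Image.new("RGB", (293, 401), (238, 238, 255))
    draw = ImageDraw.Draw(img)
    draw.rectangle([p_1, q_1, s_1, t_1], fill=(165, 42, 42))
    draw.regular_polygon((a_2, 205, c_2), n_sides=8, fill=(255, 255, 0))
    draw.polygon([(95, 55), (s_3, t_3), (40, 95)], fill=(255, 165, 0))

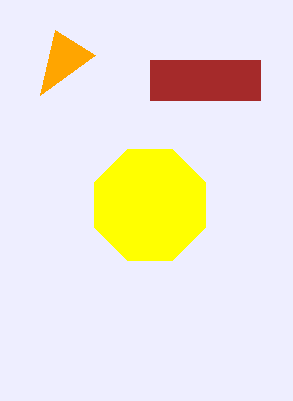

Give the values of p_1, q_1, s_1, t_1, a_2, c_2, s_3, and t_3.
p_1 = 150; q_1 = 60; s_1 = 260; t_1 = 100; a_2 = 150; c_2 = 60; s_3 = 55; t_3 = 30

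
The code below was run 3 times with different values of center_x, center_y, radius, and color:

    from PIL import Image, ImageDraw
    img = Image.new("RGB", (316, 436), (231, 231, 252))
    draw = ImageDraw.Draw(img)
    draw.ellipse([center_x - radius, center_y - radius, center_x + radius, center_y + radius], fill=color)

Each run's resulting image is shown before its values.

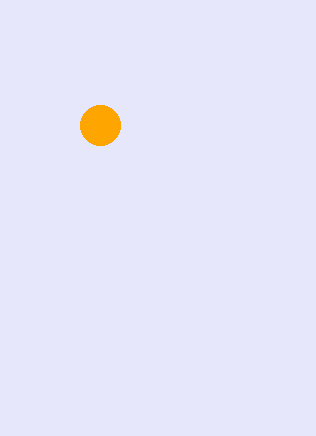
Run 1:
center_x = 100; center_y = 125; radius = 20; color = 'orange'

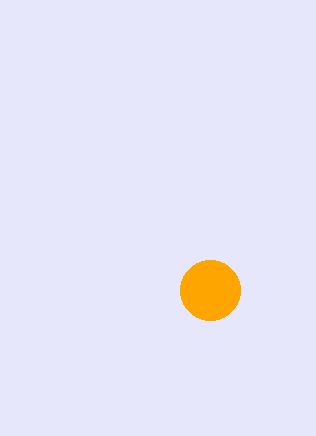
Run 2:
center_x = 210; center_y = 290; radius = 30; color = 'orange'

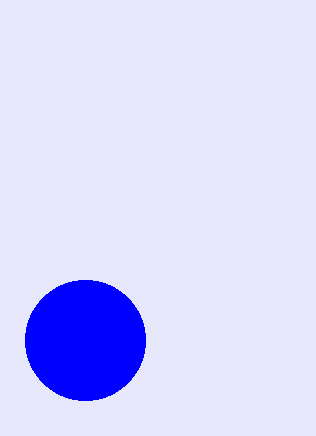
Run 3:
center_x = 85
center_y = 340
radius = 60
color = 'blue'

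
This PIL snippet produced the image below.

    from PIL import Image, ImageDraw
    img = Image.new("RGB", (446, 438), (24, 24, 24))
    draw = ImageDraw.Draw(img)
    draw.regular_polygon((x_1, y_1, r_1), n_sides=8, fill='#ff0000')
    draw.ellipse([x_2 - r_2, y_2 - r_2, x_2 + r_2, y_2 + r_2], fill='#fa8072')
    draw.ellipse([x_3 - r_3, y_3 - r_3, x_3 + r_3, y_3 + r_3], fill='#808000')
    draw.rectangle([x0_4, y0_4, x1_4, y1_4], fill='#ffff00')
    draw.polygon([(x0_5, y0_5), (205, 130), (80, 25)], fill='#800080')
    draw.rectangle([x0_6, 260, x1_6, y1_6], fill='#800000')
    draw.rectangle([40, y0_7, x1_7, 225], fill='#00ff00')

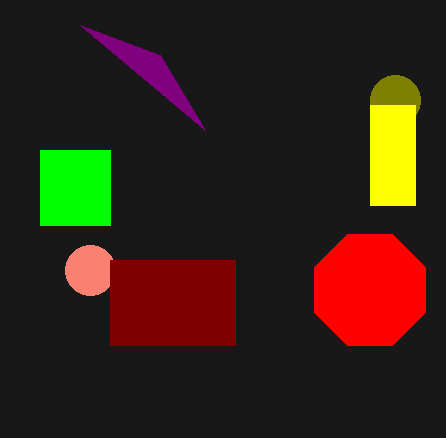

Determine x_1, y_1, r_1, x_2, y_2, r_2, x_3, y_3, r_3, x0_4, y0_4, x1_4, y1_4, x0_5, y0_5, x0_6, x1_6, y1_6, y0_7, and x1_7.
x_1 = 370, y_1 = 290, r_1 = 60, x_2 = 90, y_2 = 270, r_2 = 25, x_3 = 395, y_3 = 100, r_3 = 25, x0_4 = 370, y0_4 = 105, x1_4 = 415, y1_4 = 205, x0_5 = 160, y0_5 = 55, x0_6 = 110, x1_6 = 235, y1_6 = 345, y0_7 = 150, x1_7 = 110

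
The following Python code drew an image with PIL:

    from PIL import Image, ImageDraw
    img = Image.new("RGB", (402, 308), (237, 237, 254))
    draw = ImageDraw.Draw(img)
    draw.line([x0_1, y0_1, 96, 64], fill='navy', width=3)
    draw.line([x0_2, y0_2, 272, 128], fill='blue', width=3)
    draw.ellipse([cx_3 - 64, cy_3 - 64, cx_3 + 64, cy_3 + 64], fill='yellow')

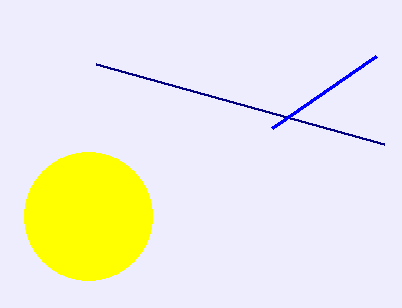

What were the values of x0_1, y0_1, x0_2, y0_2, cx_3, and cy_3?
x0_1 = 384, y0_1 = 144, x0_2 = 376, y0_2 = 56, cx_3 = 88, cy_3 = 216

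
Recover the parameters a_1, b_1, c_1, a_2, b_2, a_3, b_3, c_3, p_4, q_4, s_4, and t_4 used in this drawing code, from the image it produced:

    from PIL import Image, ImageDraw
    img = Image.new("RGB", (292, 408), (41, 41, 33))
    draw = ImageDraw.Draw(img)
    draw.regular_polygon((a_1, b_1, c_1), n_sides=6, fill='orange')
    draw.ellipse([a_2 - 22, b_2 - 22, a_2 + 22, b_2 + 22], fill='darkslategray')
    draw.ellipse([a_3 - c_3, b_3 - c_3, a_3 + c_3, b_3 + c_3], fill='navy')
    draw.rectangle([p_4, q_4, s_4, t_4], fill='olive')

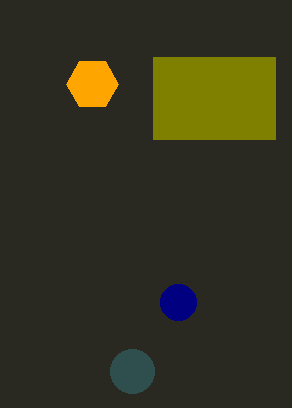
a_1 = 92
b_1 = 84
c_1 = 26
a_2 = 132
b_2 = 371
a_3 = 178
b_3 = 302
c_3 = 18
p_4 = 153
q_4 = 57
s_4 = 275
t_4 = 139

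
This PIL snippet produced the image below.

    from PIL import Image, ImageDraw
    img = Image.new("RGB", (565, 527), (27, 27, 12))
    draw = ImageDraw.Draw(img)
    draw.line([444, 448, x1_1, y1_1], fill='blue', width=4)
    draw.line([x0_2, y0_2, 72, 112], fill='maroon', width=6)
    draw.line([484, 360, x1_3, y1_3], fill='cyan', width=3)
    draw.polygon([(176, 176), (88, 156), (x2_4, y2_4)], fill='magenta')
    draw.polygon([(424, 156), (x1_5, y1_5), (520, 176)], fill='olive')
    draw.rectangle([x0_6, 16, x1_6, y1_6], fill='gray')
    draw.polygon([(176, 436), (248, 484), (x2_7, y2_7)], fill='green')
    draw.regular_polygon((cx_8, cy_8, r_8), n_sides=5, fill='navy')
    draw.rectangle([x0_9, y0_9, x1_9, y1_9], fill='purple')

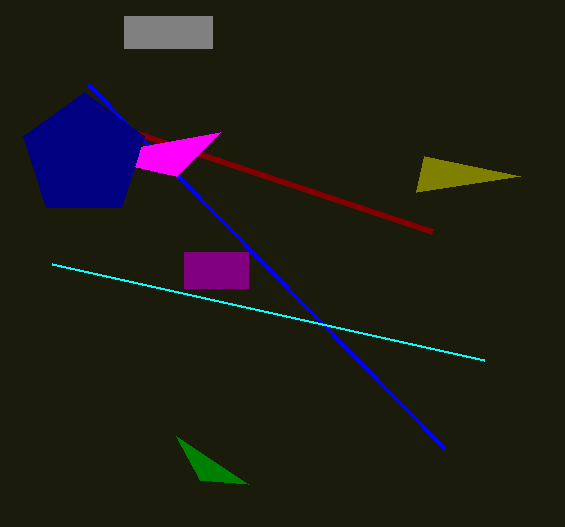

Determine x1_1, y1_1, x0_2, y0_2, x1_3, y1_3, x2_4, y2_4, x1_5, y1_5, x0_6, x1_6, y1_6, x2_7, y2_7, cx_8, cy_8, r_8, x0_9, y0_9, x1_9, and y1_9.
x1_1 = 88
y1_1 = 84
x0_2 = 432
y0_2 = 232
x1_3 = 52
y1_3 = 264
x2_4 = 220
y2_4 = 132
x1_5 = 416
y1_5 = 192
x0_6 = 124
x1_6 = 212
y1_6 = 48
x2_7 = 200
y2_7 = 480
cx_8 = 84
cy_8 = 156
r_8 = 64
x0_9 = 184
y0_9 = 252
x1_9 = 248
y1_9 = 288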